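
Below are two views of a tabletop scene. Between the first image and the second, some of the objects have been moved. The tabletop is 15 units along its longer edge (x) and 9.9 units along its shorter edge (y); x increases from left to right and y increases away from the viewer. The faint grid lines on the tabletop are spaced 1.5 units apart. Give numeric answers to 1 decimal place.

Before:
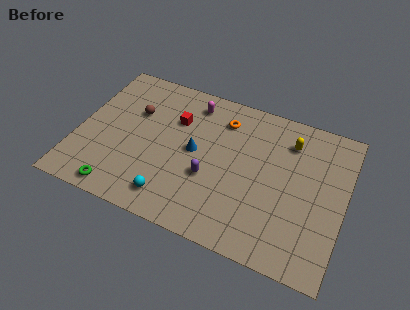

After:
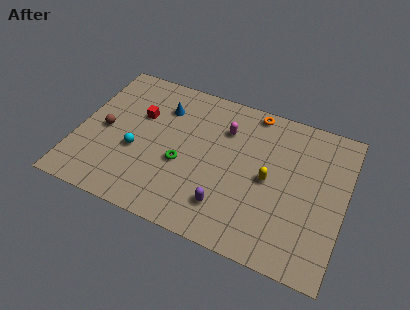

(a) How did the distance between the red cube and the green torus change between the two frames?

-2.7

The distance was about 6.3 in the first image and 3.6 in the second, so they moved 2.7 units closer together.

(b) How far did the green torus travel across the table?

4.4

The green torus moved from about (2.8, 1.0) to (6.0, 4.0), a distance of √(3.2² + 3.0²) ≈ 4.4.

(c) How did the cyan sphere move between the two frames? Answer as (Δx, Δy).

(-2.3, 2.3)

The cyan sphere was at about (5.7, 1.6) and moved to about (3.4, 3.9).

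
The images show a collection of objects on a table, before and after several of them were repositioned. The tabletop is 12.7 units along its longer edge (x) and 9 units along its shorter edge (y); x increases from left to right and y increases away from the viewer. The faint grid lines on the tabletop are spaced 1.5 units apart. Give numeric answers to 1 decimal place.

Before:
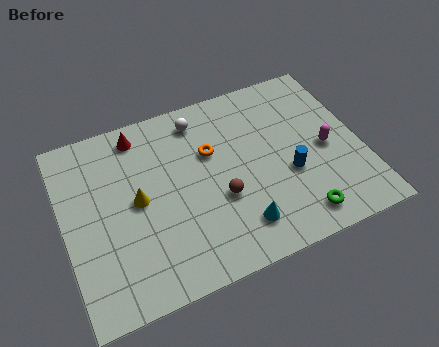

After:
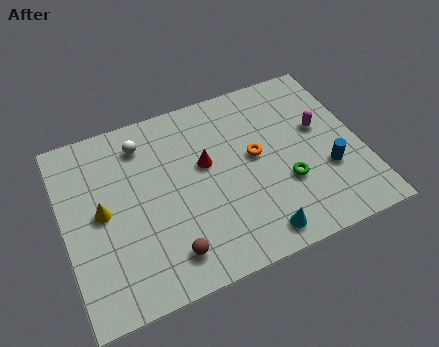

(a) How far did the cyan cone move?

1.0

The cyan cone was near (7.1, 1.8) before and (7.8, 1.1) after, so it travelled √(0.7² + 0.7²) ≈ 1.0 units.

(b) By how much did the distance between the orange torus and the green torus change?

-3.4

They were about 5.5 units apart before and 2.1 after — 3.4 units closer together.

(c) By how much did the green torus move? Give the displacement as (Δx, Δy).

(-0.3, 1.8)

The green torus was at about (9.6, 1.3) and moved to about (9.3, 3.1).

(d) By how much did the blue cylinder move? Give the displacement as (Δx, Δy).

(1.6, -0.4)

The blue cylinder started near (9.5, 3.5) and ended near (11.1, 3.1).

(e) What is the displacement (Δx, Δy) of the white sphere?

(-2.5, -0.3)

The white sphere started near (6.1, 7.6) and ended near (3.6, 7.3).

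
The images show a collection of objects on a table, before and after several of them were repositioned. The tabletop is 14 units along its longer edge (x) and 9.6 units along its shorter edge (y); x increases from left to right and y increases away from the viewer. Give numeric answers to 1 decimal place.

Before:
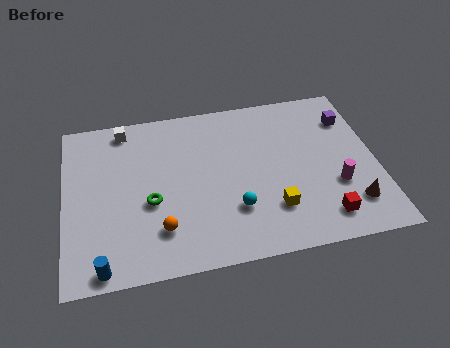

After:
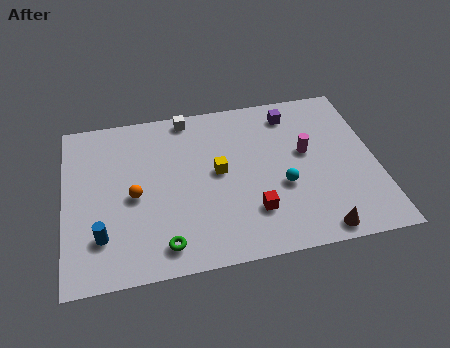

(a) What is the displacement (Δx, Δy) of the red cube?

(-3.1, 0.9)

From the two frames, the red cube sits at roughly (11.4, 1.6) before and (8.3, 2.5) after.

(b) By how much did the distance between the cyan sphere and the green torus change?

+2.0

The distance was about 3.9 in the first image and 5.9 in the second, so they moved 2.0 units further apart.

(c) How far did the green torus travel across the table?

2.5

From (3.8, 3.9) to (4.3, 1.4), the green torus covered √(0.5² + 2.5²) ≈ 2.5 units.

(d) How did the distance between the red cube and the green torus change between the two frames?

-3.8

They were about 7.9 units apart before and 4.1 after — 3.8 units closer together.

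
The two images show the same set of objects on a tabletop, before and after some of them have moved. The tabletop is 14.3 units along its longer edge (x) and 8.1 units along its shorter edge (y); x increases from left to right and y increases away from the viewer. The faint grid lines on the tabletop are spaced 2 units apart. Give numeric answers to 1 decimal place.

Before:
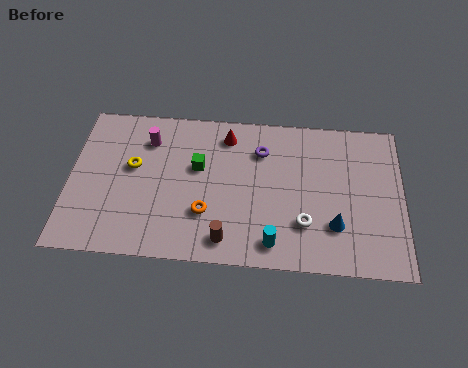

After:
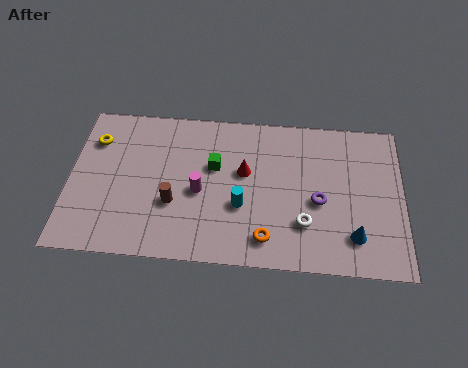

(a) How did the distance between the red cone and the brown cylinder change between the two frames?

-1.9

They were about 5.5 units apart before and 3.6 after — 1.9 units closer together.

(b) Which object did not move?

the white torus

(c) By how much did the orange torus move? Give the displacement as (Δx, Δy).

(2.6, -1.1)

From the two frames, the orange torus sits at roughly (5.9, 2.5) before and (8.5, 1.4) after.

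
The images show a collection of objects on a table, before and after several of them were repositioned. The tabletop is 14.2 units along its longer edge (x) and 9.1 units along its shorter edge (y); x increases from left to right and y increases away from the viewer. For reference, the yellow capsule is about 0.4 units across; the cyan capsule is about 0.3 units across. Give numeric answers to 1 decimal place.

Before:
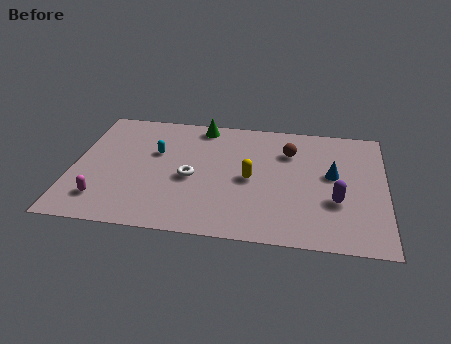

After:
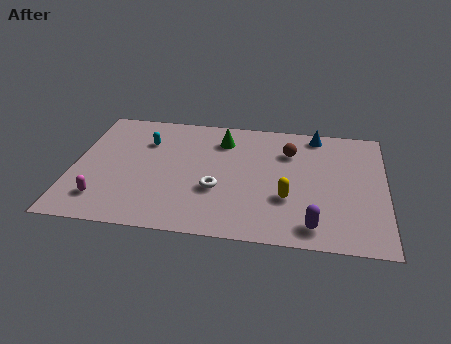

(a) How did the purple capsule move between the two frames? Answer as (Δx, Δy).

(-1.0, -1.9)

From the two frames, the purple capsule sits at roughly (12.0, 3.2) before and (11.0, 1.3) after.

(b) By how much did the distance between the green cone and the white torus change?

-0.3

They were about 4.1 units apart before and 3.8 after — 0.3 units closer together.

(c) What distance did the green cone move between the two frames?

1.4

From (5.7, 8.1) to (6.7, 7.1), the green cone covered √(1.0² + 1.0²) ≈ 1.4 units.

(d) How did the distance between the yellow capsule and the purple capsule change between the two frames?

-1.9

Before: roughly 4.1 units apart; after: 2.2. That's 1.9 units closer together.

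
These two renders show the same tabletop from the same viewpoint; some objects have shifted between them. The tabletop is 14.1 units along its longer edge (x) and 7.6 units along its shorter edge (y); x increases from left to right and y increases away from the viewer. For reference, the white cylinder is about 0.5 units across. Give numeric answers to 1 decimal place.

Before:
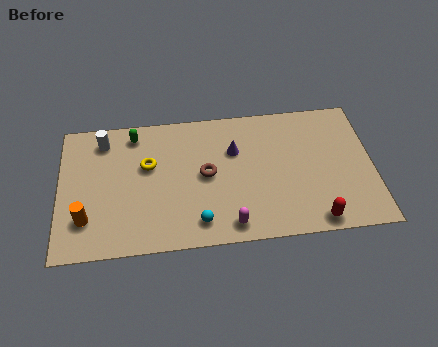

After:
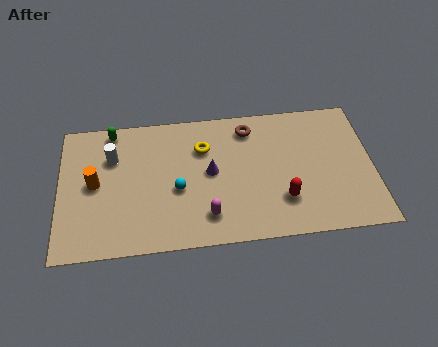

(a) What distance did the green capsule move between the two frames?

1.0

The green capsule was near (3.4, 6.5) before and (2.4, 6.8) after, so it travelled √(1.0² + 0.3²) ≈ 1.0 units.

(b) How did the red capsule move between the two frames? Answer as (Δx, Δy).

(-1.4, 1.3)

The red capsule was at about (11.4, 0.8) and moved to about (10.0, 2.1).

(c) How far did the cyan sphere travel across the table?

2.1

From (6.2, 1.3) to (5.3, 3.2), the cyan sphere covered √(0.9² + 1.9²) ≈ 2.1 units.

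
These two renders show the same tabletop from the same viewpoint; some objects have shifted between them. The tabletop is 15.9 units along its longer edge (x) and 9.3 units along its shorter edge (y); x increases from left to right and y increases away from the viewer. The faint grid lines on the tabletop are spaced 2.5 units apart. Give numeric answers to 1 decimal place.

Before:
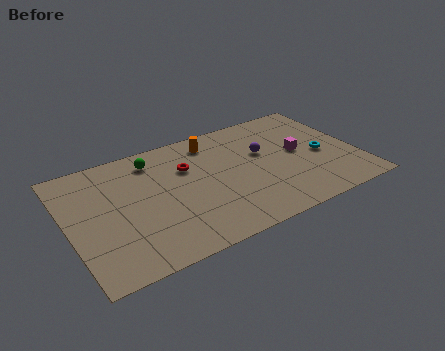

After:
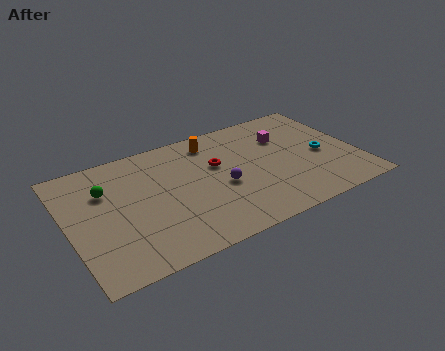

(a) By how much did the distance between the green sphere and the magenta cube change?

+1.7

Before: roughly 8.3 units apart; after: 10.0. That's 1.7 units further apart.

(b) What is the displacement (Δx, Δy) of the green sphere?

(-2.8, -1.3)

From the two frames, the green sphere sits at roughly (5.0, 7.7) before and (2.2, 6.4) after.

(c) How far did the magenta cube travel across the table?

1.7

From (12.8, 4.9) to (12.2, 6.5), the magenta cube covered √(0.6² + 1.6²) ≈ 1.7 units.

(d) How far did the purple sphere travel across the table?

3.1

The purple sphere was near (10.9, 5.7) before and (8.3, 4.0) after, so it travelled √(2.6² + 1.7²) ≈ 3.1 units.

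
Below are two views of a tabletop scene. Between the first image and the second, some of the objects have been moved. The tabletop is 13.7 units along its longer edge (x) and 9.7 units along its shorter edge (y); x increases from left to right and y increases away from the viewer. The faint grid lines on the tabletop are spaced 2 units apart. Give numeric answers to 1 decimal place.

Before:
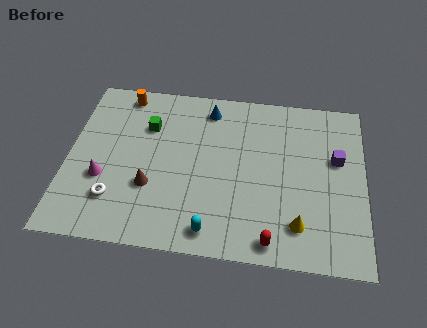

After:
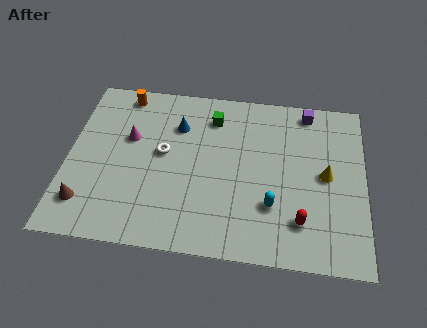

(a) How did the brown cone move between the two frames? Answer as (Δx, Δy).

(-2.9, -1.3)

The brown cone was at about (3.9, 3.3) and moved to about (1.0, 2.0).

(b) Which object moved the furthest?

the white torus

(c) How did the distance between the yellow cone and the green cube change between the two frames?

-2.6

The distance was about 8.6 in the first image and 6.0 in the second, so they moved 2.6 units closer together.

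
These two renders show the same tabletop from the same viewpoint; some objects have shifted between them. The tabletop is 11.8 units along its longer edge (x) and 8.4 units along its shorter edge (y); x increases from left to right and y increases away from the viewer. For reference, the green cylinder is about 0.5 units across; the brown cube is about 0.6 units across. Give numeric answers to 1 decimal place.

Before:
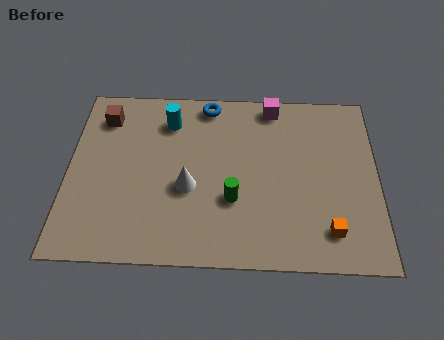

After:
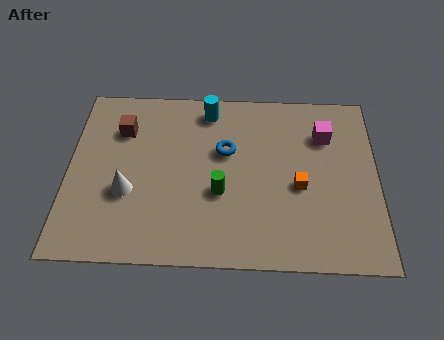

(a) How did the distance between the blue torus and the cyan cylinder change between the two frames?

+0.4

The distance was about 1.7 in the first image and 2.1 in the second, so they moved 0.4 units further apart.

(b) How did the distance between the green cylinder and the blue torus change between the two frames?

-2.7

The distance was about 4.7 in the first image and 2.0 in the second, so they moved 2.7 units closer together.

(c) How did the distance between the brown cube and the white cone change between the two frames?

-1.7

They were about 4.7 units apart before and 3.0 after — 1.7 units closer together.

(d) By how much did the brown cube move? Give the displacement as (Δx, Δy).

(0.7, -0.6)

From the two frames, the brown cube sits at roughly (1.3, 6.7) before and (2.0, 6.1) after.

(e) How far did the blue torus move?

2.4

From (5.3, 7.5) to (6.0, 5.2), the blue torus covered √(0.7² + 2.3²) ≈ 2.4 units.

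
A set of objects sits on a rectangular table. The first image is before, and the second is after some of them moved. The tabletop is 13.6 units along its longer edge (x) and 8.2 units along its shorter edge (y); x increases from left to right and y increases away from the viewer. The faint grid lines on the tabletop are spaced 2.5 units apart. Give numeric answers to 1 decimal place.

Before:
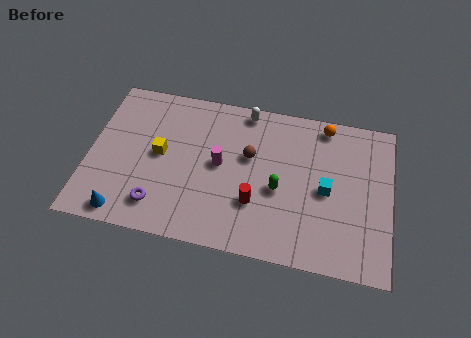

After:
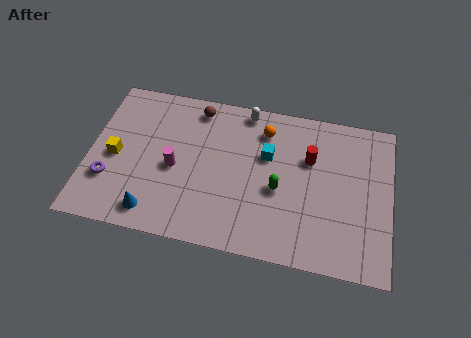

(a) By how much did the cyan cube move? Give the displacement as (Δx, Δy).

(-2.7, 1.3)

From the two frames, the cyan cube sits at roughly (10.7, 3.9) before and (8.0, 5.2) after.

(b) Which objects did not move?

the white capsule and the green capsule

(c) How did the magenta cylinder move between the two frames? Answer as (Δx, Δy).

(-2.0, -0.6)

The magenta cylinder was at about (5.9, 4.3) and moved to about (3.9, 3.7).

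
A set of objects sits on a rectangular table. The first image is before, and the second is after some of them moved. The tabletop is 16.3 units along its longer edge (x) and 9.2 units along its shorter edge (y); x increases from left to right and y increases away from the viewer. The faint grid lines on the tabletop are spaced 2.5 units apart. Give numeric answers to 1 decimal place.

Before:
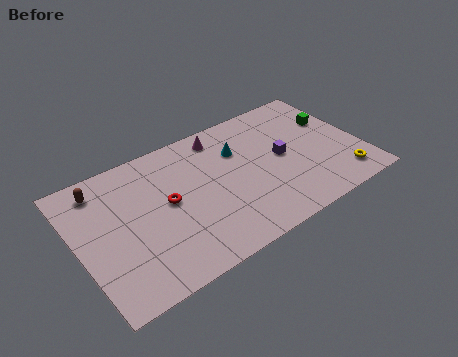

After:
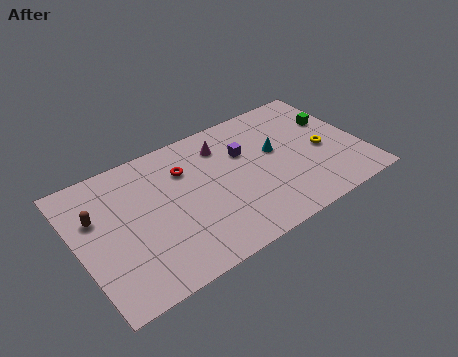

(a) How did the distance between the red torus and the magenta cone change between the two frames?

-2.3

Before: roughly 4.7 units apart; after: 2.4. That's 2.3 units closer together.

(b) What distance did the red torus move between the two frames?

2.1

The red torus was near (5.1, 4.9) before and (6.4, 6.6) after, so it travelled √(1.3² + 1.7²) ≈ 2.1 units.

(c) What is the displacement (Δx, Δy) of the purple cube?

(-2.0, 1.4)

The purple cube was at about (11.8, 4.7) and moved to about (9.8, 6.1).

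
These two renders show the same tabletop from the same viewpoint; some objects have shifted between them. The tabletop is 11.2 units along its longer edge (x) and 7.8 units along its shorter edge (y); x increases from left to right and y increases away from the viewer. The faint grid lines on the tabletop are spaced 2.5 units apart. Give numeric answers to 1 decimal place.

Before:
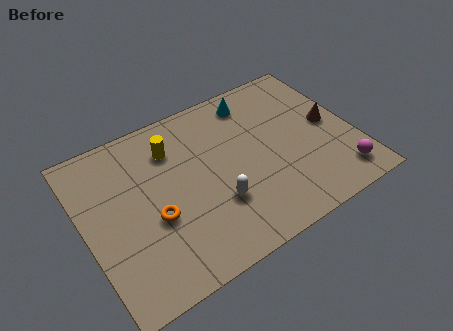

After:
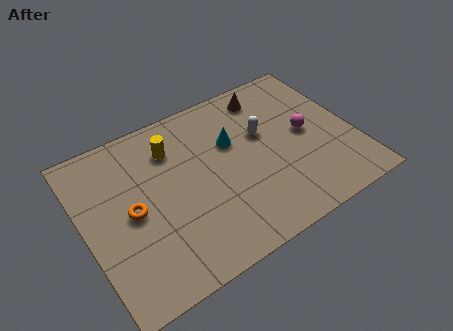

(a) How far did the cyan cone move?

2.0

The cyan cone was near (7.5, 6.6) before and (6.3, 5.0) after, so it travelled √(1.2² + 1.6²) ≈ 2.0 units.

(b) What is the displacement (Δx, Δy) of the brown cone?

(-2.2, 2.6)

The brown cone was at about (10.3, 4.0) and moved to about (8.1, 6.6).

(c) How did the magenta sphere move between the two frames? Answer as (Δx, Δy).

(-0.9, 2.7)

From the two frames, the magenta sphere sits at roughly (10.2, 1.3) before and (9.3, 4.0) after.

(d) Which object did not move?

the yellow cylinder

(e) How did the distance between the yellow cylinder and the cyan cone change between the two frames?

-1.1

The distance was about 3.7 in the first image and 2.6 in the second, so they moved 1.1 units closer together.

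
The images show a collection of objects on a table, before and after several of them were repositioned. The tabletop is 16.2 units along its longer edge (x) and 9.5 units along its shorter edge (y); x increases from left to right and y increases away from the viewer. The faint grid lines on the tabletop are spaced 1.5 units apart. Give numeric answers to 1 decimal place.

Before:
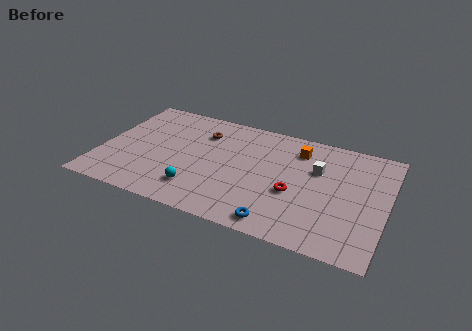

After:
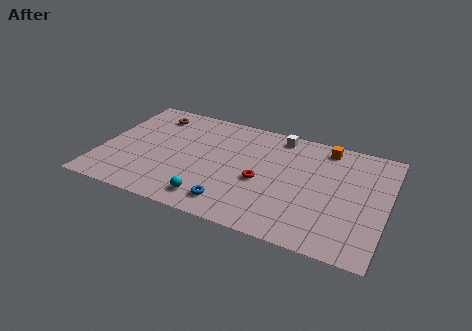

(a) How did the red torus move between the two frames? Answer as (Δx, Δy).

(-1.9, 0.3)

The red torus started near (11.1, 3.8) and ended near (9.2, 4.1).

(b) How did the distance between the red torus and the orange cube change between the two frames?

+1.6

Before: roughly 3.7 units apart; after: 5.3. That's 1.6 units further apart.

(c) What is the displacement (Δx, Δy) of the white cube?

(-2.4, 2.2)

The white cube was at about (12.2, 6.2) and moved to about (9.8, 8.4).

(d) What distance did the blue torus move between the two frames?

2.7

From (10.5, 1.1) to (7.8, 1.6), the blue torus covered √(2.7² + 0.5²) ≈ 2.7 units.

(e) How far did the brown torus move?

3.1

The brown torus moved from about (5.5, 7.1) to (2.5, 7.8), a distance of √(3.0² + 0.7²) ≈ 3.1.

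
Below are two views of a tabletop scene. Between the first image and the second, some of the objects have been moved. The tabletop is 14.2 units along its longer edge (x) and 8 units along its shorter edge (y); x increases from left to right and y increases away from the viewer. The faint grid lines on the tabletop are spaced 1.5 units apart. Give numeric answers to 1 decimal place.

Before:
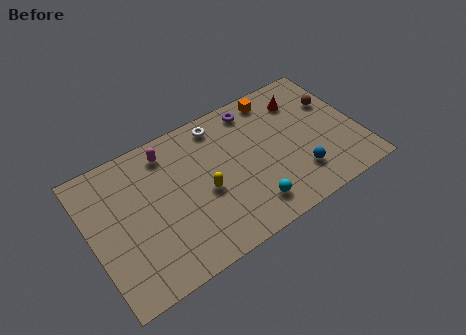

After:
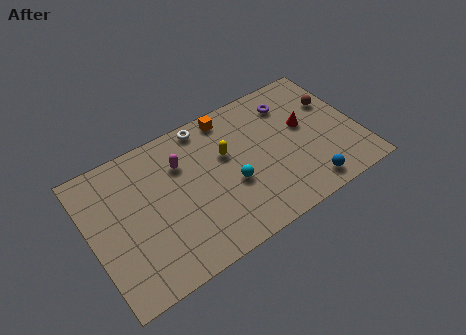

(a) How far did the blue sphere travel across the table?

0.9

The blue sphere was near (10.7, 2.0) before and (11.0, 1.1) after, so it travelled √(0.3² + 0.9²) ≈ 0.9 units.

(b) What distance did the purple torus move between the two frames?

2.0

The purple torus moved from about (9.1, 6.9) to (11.0, 6.3), a distance of √(1.9² + 0.6²) ≈ 2.0.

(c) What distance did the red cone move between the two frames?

1.6

The red cone was near (11.6, 6.2) before and (11.5, 4.6) after, so it travelled √(0.1² + 1.6²) ≈ 1.6 units.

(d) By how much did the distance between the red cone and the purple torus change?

-0.8

They were about 2.6 units apart before and 1.8 after — 0.8 units closer together.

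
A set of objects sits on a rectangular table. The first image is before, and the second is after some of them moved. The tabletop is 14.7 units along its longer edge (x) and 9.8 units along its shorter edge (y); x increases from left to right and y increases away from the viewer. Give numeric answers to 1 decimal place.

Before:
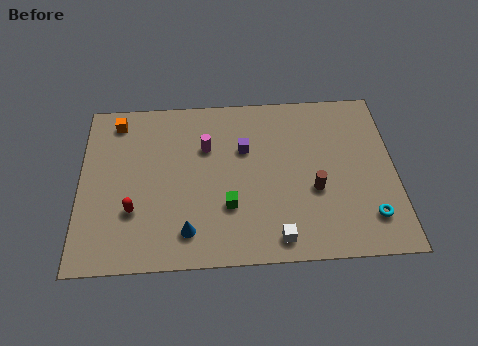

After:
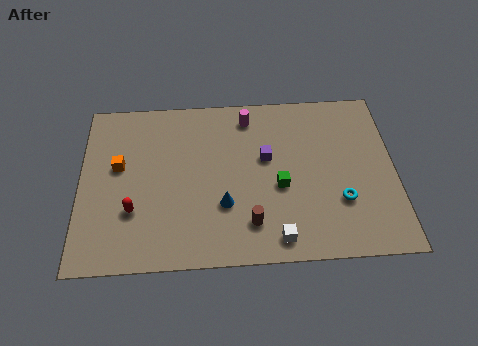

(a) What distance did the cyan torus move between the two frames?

1.6

The cyan torus was near (13.4, 2.1) before and (12.1, 3.1) after, so it travelled √(1.3² + 1.0²) ≈ 1.6 units.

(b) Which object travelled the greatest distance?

the brown cylinder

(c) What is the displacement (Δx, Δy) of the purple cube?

(1.0, -0.6)

The purple cube was at about (7.7, 6.4) and moved to about (8.7, 5.8).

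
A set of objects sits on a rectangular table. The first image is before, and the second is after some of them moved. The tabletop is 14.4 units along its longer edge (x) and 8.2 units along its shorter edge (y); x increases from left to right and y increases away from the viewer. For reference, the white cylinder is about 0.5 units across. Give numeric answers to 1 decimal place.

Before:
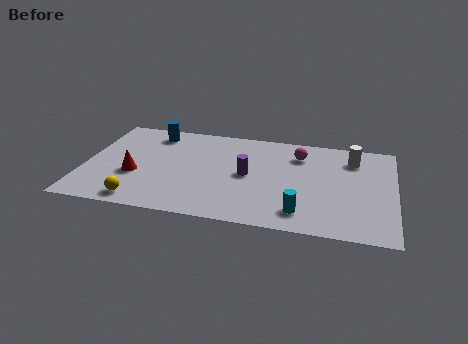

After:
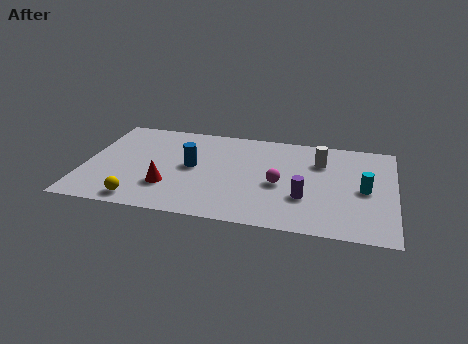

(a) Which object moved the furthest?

the cyan cylinder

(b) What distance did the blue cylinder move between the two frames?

3.3

The blue cylinder moved from about (3.0, 6.9) to (5.0, 4.3), a distance of √(2.0² + 2.6²) ≈ 3.3.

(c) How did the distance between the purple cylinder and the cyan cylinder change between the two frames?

-0.7

They were about 3.7 units apart before and 3.0 after — 0.7 units closer together.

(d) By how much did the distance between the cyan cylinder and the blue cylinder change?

-1.0

The distance was about 9.0 in the first image and 8.0 in the second, so they moved 1.0 units closer together.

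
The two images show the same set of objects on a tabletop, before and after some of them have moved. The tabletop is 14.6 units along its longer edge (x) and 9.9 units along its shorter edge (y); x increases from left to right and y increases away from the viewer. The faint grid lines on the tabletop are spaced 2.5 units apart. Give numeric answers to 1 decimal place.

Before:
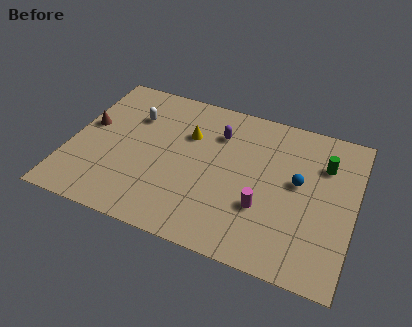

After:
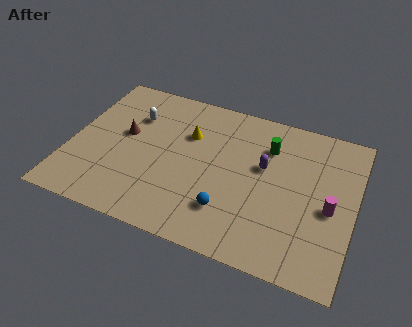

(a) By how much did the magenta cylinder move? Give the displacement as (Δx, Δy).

(3.3, 1.1)

The magenta cylinder started near (10.1, 3.3) and ended near (13.4, 4.4).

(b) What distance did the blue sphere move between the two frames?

4.5

From (11.7, 5.5) to (8.4, 2.5), the blue sphere covered √(3.3² + 3.0²) ≈ 4.5 units.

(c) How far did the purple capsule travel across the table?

2.9

From (7.4, 7.3) to (9.9, 5.9), the purple capsule covered √(2.5² + 1.4²) ≈ 2.9 units.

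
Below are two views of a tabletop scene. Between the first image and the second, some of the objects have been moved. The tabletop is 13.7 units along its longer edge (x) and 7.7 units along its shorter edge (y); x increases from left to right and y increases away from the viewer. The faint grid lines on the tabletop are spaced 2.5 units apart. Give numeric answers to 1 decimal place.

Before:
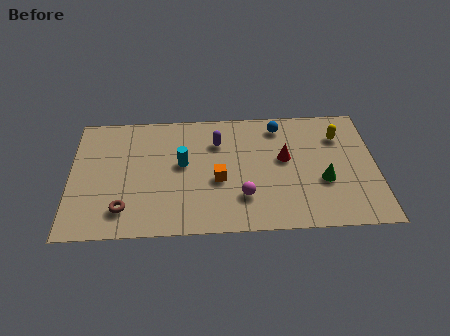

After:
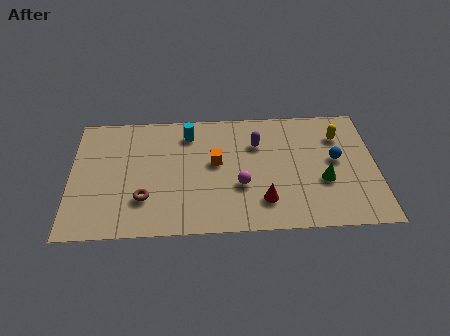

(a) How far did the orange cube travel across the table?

1.1

From (6.6, 3.2) to (6.5, 4.3), the orange cube covered √(0.1² + 1.1²) ≈ 1.1 units.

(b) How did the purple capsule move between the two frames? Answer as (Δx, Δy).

(1.8, -0.2)

The purple capsule started near (6.6, 5.6) and ended near (8.4, 5.4).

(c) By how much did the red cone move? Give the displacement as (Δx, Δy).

(-1.0, -2.6)

The red cone started near (9.6, 4.4) and ended near (8.6, 1.8).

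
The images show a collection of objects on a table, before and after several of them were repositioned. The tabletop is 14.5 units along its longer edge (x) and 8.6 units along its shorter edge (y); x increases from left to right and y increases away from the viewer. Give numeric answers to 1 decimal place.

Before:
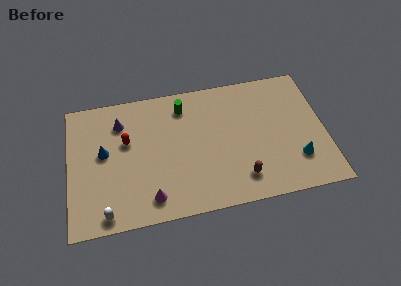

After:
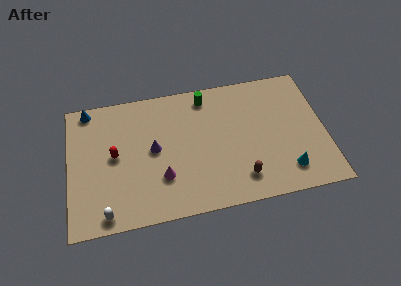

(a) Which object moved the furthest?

the blue cone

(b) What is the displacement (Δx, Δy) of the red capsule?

(-0.7, -0.8)

The red capsule was at about (3.3, 5.3) and moved to about (2.6, 4.5).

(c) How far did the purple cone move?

2.8

The purple cone moved from about (3.0, 6.6) to (4.8, 4.5), a distance of √(1.8² + 2.1²) ≈ 2.8.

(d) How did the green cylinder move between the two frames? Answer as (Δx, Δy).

(1.3, 0.4)

The green cylinder started near (6.6, 7.0) and ended near (7.9, 7.4).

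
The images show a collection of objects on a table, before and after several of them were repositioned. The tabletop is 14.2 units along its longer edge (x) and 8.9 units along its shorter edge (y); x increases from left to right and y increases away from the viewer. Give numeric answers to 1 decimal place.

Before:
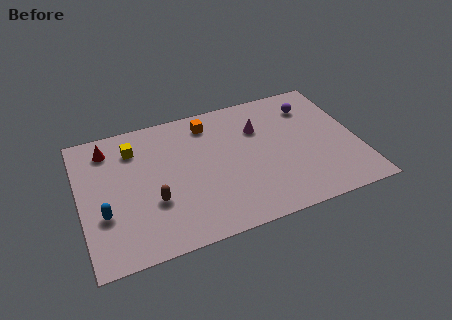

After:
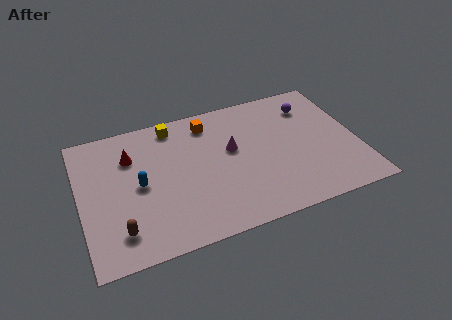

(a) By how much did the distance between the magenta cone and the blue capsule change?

-3.9

Before: roughly 8.8 units apart; after: 4.9. That's 3.9 units closer together.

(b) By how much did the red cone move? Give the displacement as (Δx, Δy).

(1.1, -0.9)

The red cone was at about (1.6, 7.3) and moved to about (2.7, 6.4).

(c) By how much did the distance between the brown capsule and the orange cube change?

+2.1

Before: roughly 5.4 units apart; after: 7.5. That's 2.1 units further apart.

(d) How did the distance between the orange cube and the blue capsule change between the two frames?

-2.3

The distance was about 7.1 in the first image and 4.8 in the second, so they moved 2.3 units closer together.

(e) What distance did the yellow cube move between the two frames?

2.3

The yellow cube was near (2.9, 6.9) before and (5.0, 7.8) after, so it travelled √(2.1² + 0.9²) ≈ 2.3 units.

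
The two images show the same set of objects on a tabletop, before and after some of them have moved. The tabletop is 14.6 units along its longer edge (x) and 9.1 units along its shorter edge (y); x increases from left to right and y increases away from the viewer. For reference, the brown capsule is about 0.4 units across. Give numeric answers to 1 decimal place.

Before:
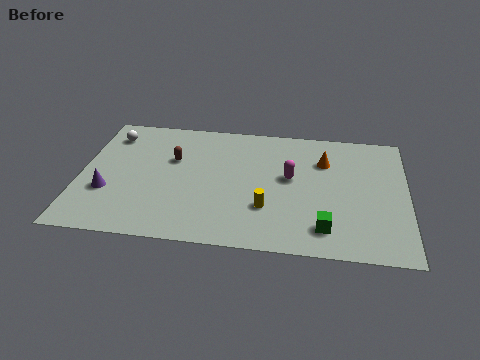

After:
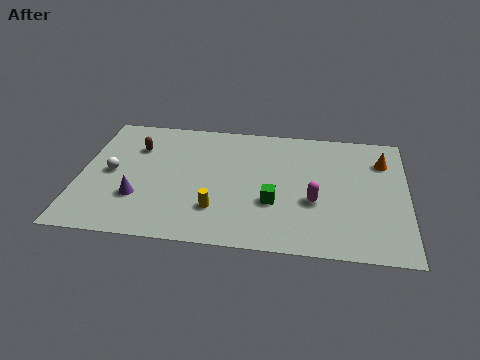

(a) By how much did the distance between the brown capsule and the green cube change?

-0.9

The distance was about 8.0 in the first image and 7.1 in the second, so they moved 0.9 units closer together.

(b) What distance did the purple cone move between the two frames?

1.4

The purple cone moved from about (1.3, 3.1) to (2.7, 2.8), a distance of √(1.4² + 0.3²) ≈ 1.4.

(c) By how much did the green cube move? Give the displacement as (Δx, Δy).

(-2.3, 1.5)

From the two frames, the green cube sits at roughly (11.0, 1.7) before and (8.7, 3.2) after.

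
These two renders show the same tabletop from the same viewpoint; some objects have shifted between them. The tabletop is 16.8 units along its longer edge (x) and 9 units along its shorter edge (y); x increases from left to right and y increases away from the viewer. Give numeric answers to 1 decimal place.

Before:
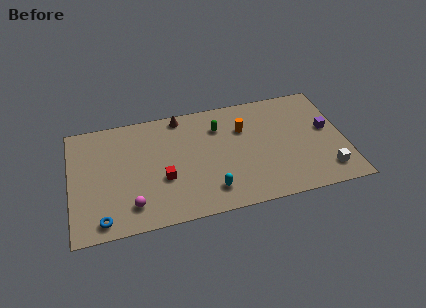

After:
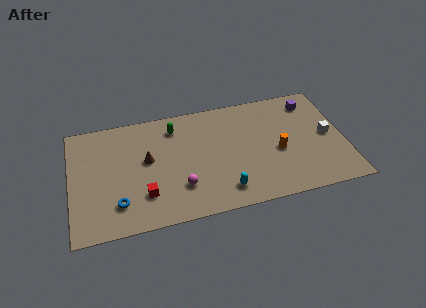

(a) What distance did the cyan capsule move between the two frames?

0.8

The cyan capsule was near (8.4, 1.8) before and (9.2, 1.6) after, so it travelled √(0.8² + 0.2²) ≈ 0.8 units.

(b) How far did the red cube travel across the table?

1.6

The red cube moved from about (5.6, 3.4) to (4.4, 2.4), a distance of √(1.2² + 1.0²) ≈ 1.6.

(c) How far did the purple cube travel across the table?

2.5

The purple cube moved from about (15.8, 5.0) to (15.0, 7.4), a distance of √(0.8² + 2.4²) ≈ 2.5.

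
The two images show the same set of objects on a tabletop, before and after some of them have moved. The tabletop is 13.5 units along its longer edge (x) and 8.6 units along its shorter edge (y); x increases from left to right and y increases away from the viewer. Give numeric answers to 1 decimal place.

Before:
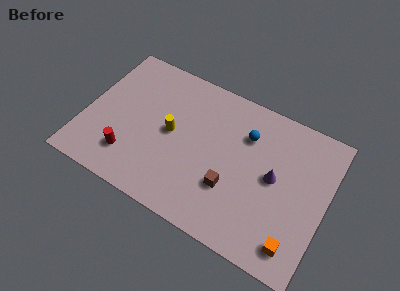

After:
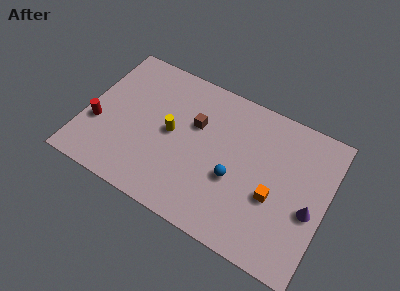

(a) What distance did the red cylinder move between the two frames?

2.3

The red cylinder was near (2.8, 2.0) before and (0.8, 3.1) after, so it travelled √(2.0² + 1.1²) ≈ 2.3 units.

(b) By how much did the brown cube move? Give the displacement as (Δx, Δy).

(-2.4, 2.7)

The brown cube was at about (8.4, 2.8) and moved to about (6.0, 5.5).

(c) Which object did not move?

the yellow cylinder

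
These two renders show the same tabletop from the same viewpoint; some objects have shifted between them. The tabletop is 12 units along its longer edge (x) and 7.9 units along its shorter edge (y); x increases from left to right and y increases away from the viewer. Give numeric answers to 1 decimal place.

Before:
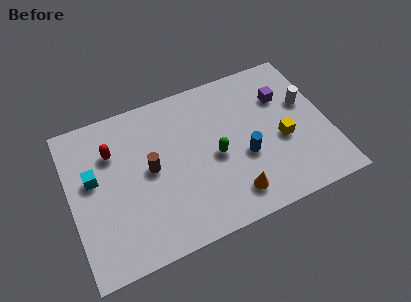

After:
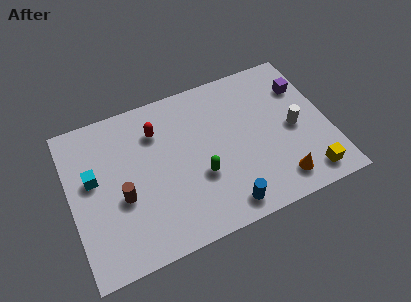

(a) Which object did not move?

the cyan cube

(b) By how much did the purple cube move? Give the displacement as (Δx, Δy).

(1.0, 0.2)

From the two frames, the purple cube sits at roughly (10.1, 5.5) before and (11.1, 5.7) after.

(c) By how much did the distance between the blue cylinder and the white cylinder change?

+1.0

They were about 3.5 units apart before and 4.5 after — 1.0 units further apart.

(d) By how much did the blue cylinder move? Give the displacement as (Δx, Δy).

(-1.2, -2.1)

From the two frames, the blue cylinder sits at roughly (8.0, 3.1) before and (6.8, 1.0) after.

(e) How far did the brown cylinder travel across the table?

1.7

The brown cylinder moved from about (3.7, 4.1) to (2.3, 3.2), a distance of √(1.4² + 0.9²) ≈ 1.7.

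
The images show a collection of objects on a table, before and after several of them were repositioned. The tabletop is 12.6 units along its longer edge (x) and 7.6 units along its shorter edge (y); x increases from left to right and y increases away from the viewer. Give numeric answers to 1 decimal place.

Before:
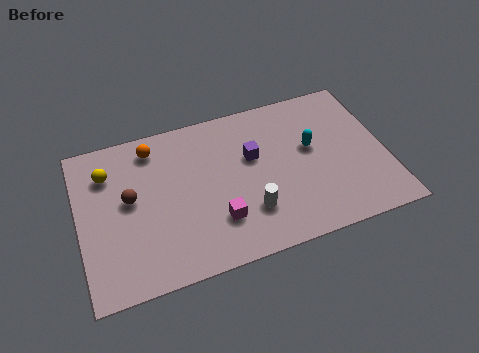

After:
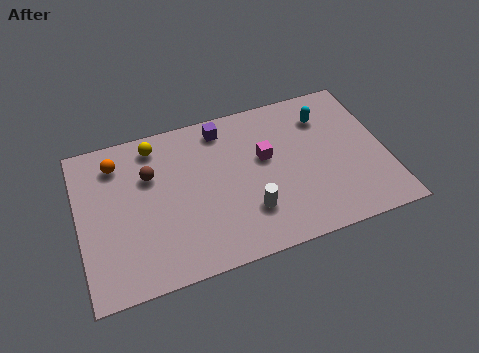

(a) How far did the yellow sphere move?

2.2

The yellow sphere was near (1.3, 5.7) before and (3.3, 6.5) after, so it travelled √(2.0² + 0.8²) ≈ 2.2 units.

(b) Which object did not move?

the white cylinder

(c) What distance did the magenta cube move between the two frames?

3.3

The magenta cube moved from about (5.5, 2.1) to (7.7, 4.5), a distance of √(2.2² + 2.4²) ≈ 3.3.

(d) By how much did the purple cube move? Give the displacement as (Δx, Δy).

(-1.1, 1.8)

The purple cube started near (7.2, 4.7) and ended near (6.1, 6.5).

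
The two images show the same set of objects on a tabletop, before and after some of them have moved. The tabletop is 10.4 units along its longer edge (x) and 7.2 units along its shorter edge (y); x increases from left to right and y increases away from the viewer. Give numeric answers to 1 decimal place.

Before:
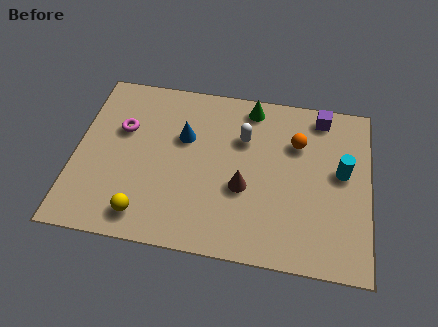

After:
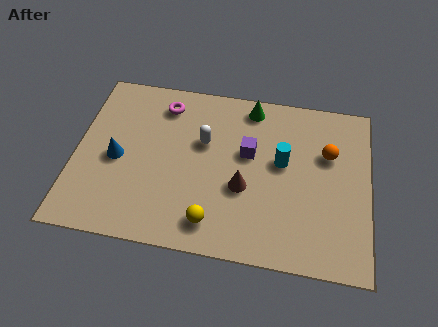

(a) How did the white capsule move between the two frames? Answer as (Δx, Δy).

(-1.4, -0.4)

From the two frames, the white capsule sits at roughly (5.9, 4.9) before and (4.5, 4.5) after.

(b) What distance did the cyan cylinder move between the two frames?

2.1

The cyan cylinder moved from about (9.4, 4.0) to (7.3, 4.1), a distance of √(2.1² + 0.1²) ≈ 2.1.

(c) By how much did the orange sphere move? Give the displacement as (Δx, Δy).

(1.1, -0.3)

From the two frames, the orange sphere sits at roughly (7.8, 5.0) before and (8.9, 4.7) after.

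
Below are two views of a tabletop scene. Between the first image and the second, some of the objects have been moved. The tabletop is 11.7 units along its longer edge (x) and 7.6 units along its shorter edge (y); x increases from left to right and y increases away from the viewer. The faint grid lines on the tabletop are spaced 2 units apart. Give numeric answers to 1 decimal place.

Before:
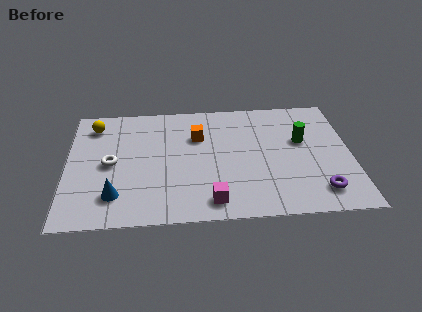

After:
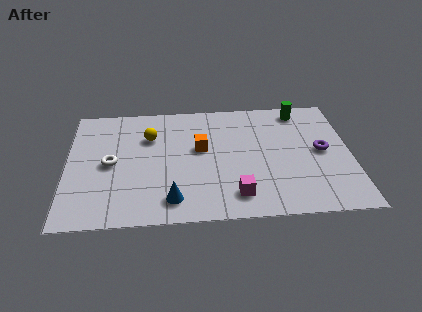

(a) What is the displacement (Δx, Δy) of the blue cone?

(2.3, -0.4)

The blue cone was at about (2.0, 1.7) and moved to about (4.3, 1.3).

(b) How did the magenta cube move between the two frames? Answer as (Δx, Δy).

(1.0, 0.3)

The magenta cube started near (5.9, 1.1) and ended near (6.9, 1.4).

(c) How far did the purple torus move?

2.5

From (10.3, 1.4) to (10.5, 3.9), the purple torus covered √(0.2² + 2.5²) ≈ 2.5 units.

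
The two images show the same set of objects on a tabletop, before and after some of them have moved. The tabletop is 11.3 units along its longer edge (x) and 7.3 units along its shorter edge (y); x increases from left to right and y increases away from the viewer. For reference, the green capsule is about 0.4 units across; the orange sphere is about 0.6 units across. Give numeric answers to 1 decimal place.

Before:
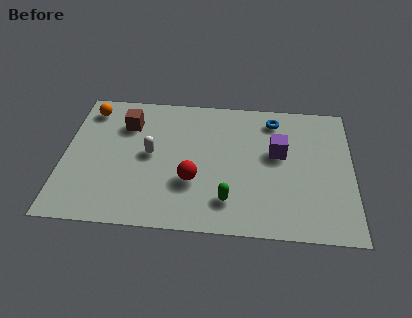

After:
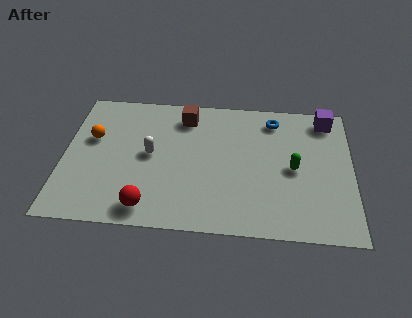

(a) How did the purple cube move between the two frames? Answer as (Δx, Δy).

(1.9, 2.0)

The purple cube started near (8.4, 4.3) and ended near (10.3, 6.3).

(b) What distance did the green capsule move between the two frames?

3.1

From (6.5, 1.6) to (9.0, 3.5), the green capsule covered √(2.5² + 1.9²) ≈ 3.1 units.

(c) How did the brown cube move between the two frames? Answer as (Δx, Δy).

(2.3, 0.6)

From the two frames, the brown cube sits at roughly (2.4, 5.4) before and (4.7, 6.0) after.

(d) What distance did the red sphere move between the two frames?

2.3

From (5.1, 2.5) to (3.4, 1.0), the red sphere covered √(1.7² + 1.5²) ≈ 2.3 units.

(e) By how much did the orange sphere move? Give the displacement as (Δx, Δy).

(0.2, -1.6)

From the two frames, the orange sphere sits at roughly (0.9, 6.1) before and (1.1, 4.5) after.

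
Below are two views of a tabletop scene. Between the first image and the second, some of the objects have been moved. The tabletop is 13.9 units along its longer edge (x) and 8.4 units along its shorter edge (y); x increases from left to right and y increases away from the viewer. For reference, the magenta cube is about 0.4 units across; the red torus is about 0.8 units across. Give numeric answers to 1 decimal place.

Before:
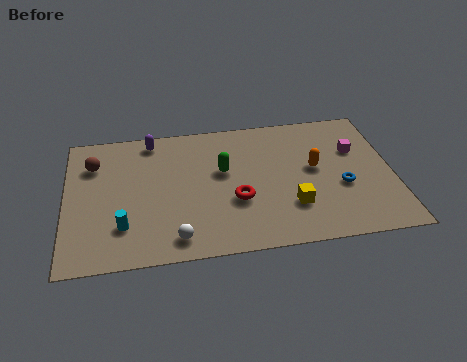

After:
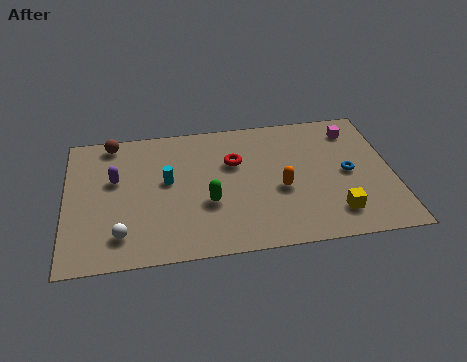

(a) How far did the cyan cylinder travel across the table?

3.1

The cyan cylinder moved from about (2.4, 2.2) to (4.3, 4.7), a distance of √(1.9² + 2.5²) ≈ 3.1.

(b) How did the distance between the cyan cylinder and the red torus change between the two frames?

-1.9

Before: roughly 4.9 units apart; after: 3.0. That's 1.9 units closer together.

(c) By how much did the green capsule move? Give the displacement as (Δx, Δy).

(-0.7, -1.9)

The green capsule was at about (6.7, 5.0) and moved to about (6.0, 3.1).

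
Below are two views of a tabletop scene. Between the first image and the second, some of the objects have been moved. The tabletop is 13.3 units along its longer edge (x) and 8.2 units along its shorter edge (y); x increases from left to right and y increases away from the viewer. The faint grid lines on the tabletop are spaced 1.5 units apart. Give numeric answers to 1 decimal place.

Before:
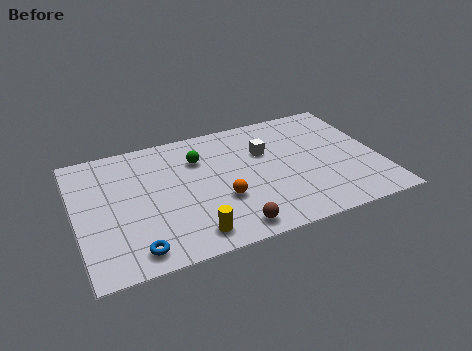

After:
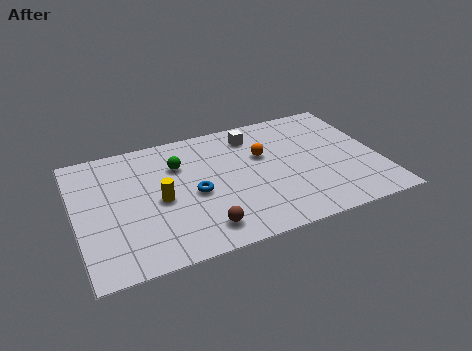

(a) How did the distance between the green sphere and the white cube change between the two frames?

+0.6

Before: roughly 2.9 units apart; after: 3.5. That's 0.6 units further apart.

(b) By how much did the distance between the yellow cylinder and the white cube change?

-0.3

Before: roughly 5.6 units apart; after: 5.3. That's 0.3 units closer together.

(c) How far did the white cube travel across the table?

1.4

The white cube moved from about (8.4, 5.4) to (8.0, 6.7), a distance of √(0.4² + 1.3²) ≈ 1.4.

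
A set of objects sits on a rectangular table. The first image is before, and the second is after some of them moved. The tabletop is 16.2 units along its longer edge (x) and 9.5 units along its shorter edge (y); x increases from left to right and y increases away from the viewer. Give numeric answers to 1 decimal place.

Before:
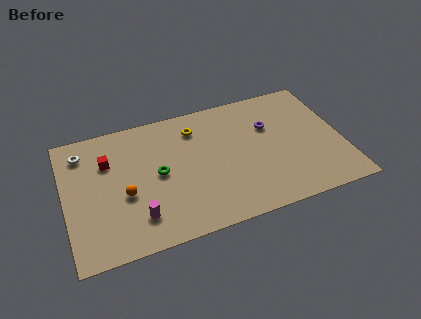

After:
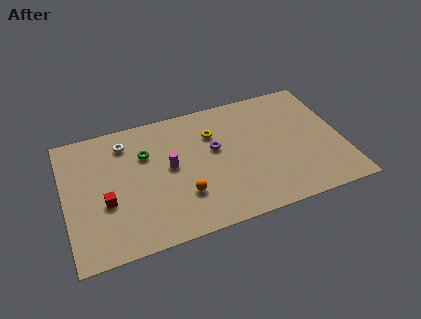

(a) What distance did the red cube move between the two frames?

2.9

From (2.6, 6.6) to (2.3, 3.7), the red cube covered √(0.3² + 2.9²) ≈ 2.9 units.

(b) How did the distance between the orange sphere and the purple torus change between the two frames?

-5.5

The distance was about 9.0 in the first image and 3.5 in the second, so they moved 5.5 units closer together.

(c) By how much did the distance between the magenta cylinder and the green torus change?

-1.1

The distance was about 3.0 in the first image and 1.9 in the second, so they moved 1.1 units closer together.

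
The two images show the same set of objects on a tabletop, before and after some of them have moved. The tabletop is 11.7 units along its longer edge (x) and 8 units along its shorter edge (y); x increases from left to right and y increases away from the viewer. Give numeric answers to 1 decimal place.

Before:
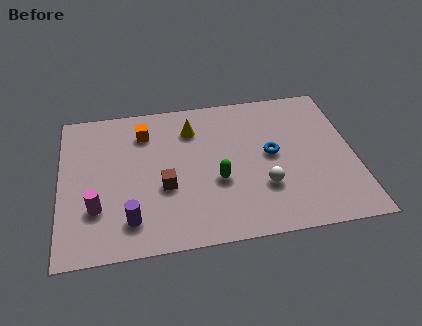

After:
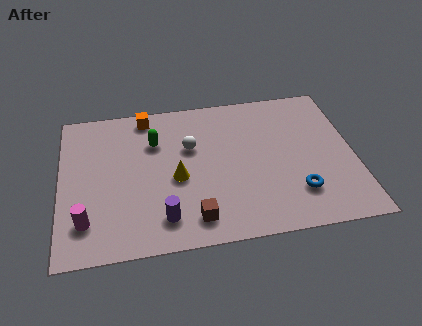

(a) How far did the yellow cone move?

2.7

From (5.3, 6.1) to (4.6, 3.5), the yellow cone covered √(0.7² + 2.6²) ≈ 2.7 units.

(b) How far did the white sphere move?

3.8

The white sphere was near (8.0, 2.5) before and (5.2, 5.1) after, so it travelled √(2.8² + 2.6²) ≈ 3.8 units.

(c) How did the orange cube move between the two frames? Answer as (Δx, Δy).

(0.1, 0.9)

The orange cube started near (3.4, 6.2) and ended near (3.5, 7.1).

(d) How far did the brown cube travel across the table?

2.1

The brown cube was near (4.1, 3.1) before and (5.2, 1.3) after, so it travelled √(1.1² + 1.8²) ≈ 2.1 units.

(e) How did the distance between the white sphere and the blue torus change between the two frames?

+3.4

The distance was about 1.7 in the first image and 5.1 in the second, so they moved 3.4 units further apart.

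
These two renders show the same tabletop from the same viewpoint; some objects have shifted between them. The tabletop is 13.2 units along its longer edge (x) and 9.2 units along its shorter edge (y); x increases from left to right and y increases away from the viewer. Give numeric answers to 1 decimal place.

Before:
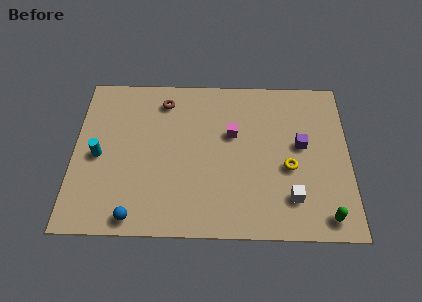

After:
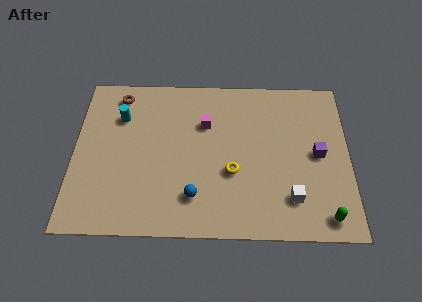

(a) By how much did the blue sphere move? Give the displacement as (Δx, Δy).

(2.8, 1.2)

The blue sphere started near (3.0, 0.9) and ended near (5.8, 2.1).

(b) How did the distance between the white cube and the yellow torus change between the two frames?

+1.4

The distance was about 1.7 in the first image and 3.1 in the second, so they moved 1.4 units further apart.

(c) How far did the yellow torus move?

2.7

From (10.3, 3.8) to (7.6, 3.5), the yellow torus covered √(2.7² + 0.3²) ≈ 2.7 units.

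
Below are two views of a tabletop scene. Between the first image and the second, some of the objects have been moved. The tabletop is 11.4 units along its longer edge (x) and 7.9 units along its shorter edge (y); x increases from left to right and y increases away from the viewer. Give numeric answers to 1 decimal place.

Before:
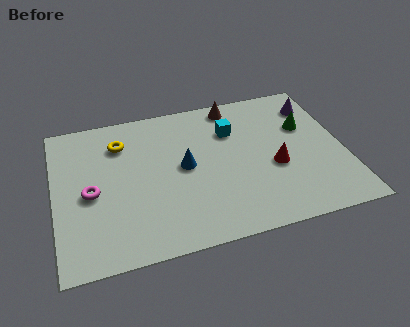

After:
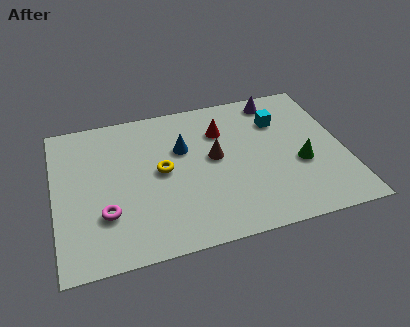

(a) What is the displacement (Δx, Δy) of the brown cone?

(-1.0, -2.7)

The brown cone was at about (7.3, 7.0) and moved to about (6.3, 4.3).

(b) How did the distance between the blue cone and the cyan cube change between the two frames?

+1.4

They were about 2.5 units apart before and 3.9 after — 1.4 units further apart.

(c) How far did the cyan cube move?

1.9

The cyan cube moved from about (7.1, 5.6) to (9.0, 5.7), a distance of √(1.9² + 0.1²) ≈ 1.9.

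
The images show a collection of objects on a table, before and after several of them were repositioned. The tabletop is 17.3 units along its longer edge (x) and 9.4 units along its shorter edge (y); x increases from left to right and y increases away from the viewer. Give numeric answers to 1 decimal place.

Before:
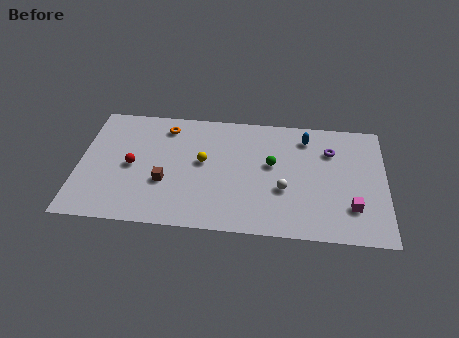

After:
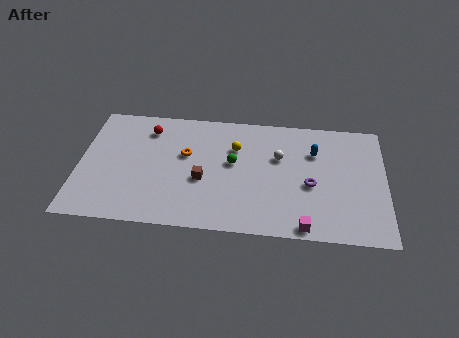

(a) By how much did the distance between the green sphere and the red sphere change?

-2.6

The distance was about 8.0 in the first image and 5.4 in the second, so they moved 2.6 units closer together.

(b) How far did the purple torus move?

3.0

The purple torus was near (14.2, 6.8) before and (13.1, 4.0) after, so it travelled √(1.1² + 2.8²) ≈ 3.0 units.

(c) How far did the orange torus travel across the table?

2.4

The orange torus was near (4.8, 7.8) before and (6.0, 5.7) after, so it travelled √(1.2² + 2.1²) ≈ 2.4 units.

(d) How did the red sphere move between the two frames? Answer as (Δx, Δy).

(0.8, 3.0)

From the two frames, the red sphere sits at roughly (3.0, 4.5) before and (3.8, 7.5) after.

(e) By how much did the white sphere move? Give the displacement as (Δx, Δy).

(-0.3, 2.5)

The white sphere was at about (11.6, 3.5) and moved to about (11.3, 6.0).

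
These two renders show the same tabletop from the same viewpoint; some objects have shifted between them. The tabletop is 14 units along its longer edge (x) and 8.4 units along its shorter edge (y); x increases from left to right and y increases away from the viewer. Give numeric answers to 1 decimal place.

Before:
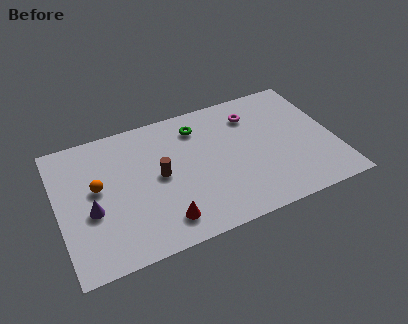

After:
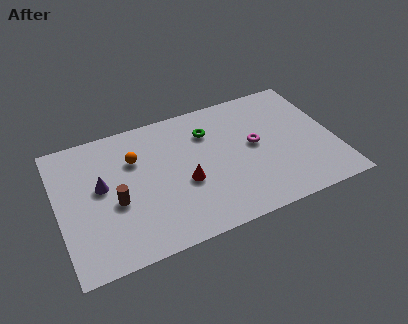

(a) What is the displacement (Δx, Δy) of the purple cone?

(0.6, 1.3)

The purple cone started near (1.6, 3.4) and ended near (2.2, 4.7).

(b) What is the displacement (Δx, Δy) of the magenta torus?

(-0.1, -2.0)

The magenta torus was at about (10.1, 6.5) and moved to about (10.0, 4.5).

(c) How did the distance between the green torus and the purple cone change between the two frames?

-0.8

They were about 6.6 units apart before and 5.8 after — 0.8 units closer together.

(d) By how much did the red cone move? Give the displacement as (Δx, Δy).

(1.3, 1.9)

The red cone was at about (5.0, 1.5) and moved to about (6.3, 3.4).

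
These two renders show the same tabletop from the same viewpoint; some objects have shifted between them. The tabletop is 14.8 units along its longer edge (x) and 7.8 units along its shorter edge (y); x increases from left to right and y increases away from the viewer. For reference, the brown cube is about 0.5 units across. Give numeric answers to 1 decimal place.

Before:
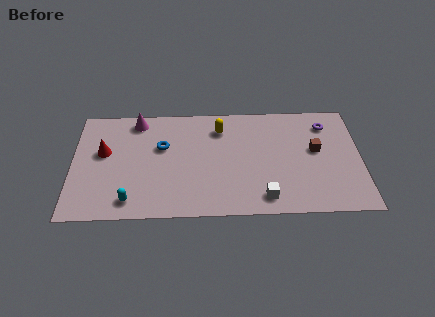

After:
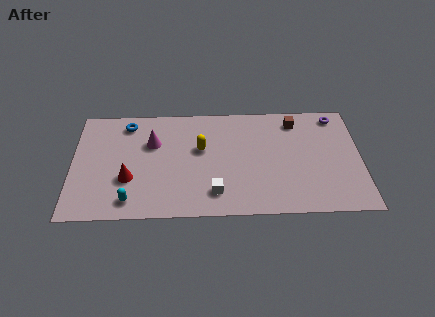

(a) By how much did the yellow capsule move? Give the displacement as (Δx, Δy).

(-1.0, -1.4)

From the two frames, the yellow capsule sits at roughly (7.6, 6.1) before and (6.6, 4.7) after.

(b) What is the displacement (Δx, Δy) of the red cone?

(1.3, -1.9)

The red cone was at about (1.6, 4.6) and moved to about (2.9, 2.7).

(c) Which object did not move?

the cyan capsule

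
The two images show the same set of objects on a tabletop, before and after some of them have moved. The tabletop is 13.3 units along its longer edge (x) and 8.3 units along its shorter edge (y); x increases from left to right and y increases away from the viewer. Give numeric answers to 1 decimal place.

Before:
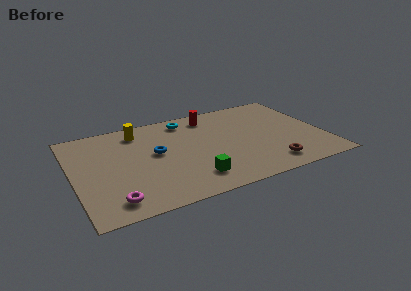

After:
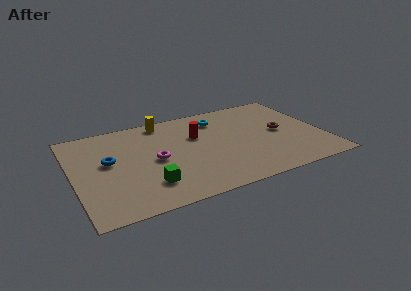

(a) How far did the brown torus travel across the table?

3.0

The brown torus moved from about (10.1, 1.4) to (11.1, 4.2), a distance of √(1.0² + 2.8²) ≈ 3.0.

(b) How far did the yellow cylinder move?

1.5

From (3.7, 6.9) to (5.1, 7.4), the yellow cylinder covered √(1.4² + 0.5²) ≈ 1.5 units.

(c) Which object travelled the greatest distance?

the magenta torus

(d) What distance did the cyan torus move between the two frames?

1.8

From (6.3, 7.1) to (8.0, 6.6), the cyan torus covered √(1.7² + 0.5²) ≈ 1.8 units.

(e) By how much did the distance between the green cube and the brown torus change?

+3.6

They were about 4.1 units apart before and 7.7 after — 3.6 units further apart.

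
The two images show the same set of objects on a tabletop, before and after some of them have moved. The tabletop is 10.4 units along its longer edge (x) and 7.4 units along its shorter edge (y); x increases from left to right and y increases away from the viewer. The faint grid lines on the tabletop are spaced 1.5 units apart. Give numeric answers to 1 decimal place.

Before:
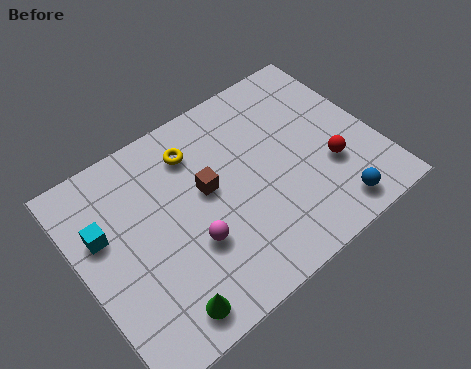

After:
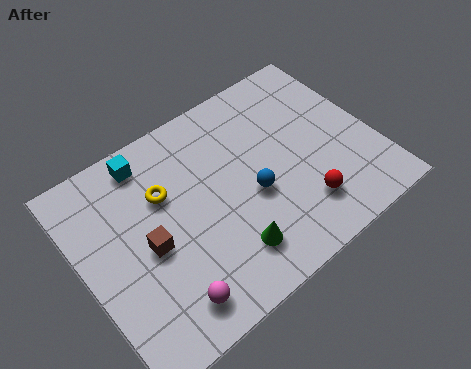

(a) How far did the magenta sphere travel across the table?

1.8

From (3.6, 2.6) to (2.4, 1.2), the magenta sphere covered √(1.2² + 1.4²) ≈ 1.8 units.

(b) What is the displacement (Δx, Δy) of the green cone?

(2.5, 0.6)

The green cone started near (2.2, 1.0) and ended near (4.7, 1.6).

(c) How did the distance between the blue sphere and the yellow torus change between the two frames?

-2.9

Before: roughly 6.2 units apart; after: 3.3. That's 2.9 units closer together.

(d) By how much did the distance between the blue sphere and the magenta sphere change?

-1.0

The distance was about 5.0 in the first image and 4.0 in the second, so they moved 1.0 units closer together.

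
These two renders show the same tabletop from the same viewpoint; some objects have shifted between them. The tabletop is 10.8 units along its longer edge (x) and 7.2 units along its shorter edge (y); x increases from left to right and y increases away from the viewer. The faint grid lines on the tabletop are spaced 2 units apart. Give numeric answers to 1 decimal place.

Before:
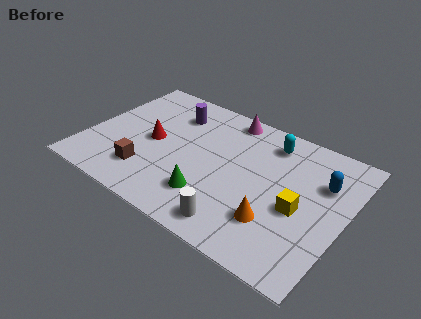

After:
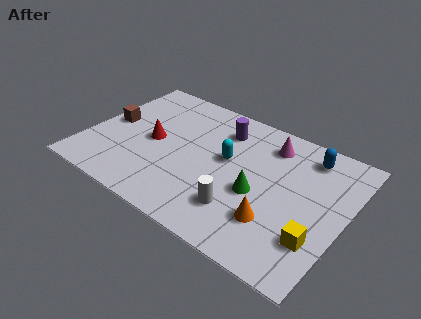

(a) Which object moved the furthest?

the brown cube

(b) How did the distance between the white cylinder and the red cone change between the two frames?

-0.4

They were about 4.8 units apart before and 4.4 after — 0.4 units closer together.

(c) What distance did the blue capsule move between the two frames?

1.4

From (9.7, 4.9) to (8.9, 6.0), the blue capsule covered √(0.8² + 1.1²) ≈ 1.4 units.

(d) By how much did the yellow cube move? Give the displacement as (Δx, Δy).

(0.9, -1.1)

The yellow cube started near (9.0, 3.1) and ended near (9.9, 2.0).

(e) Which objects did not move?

the orange cone and the red cone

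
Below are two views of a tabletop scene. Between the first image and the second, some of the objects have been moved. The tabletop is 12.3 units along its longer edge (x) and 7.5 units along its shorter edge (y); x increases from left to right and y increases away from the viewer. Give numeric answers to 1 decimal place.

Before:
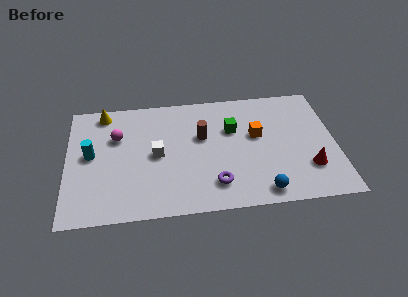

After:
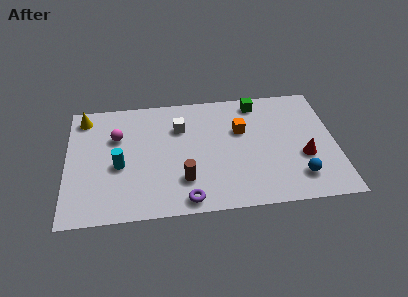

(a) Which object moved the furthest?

the brown cylinder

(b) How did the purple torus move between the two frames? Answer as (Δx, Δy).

(-1.3, -0.8)

The purple torus started near (6.7, 1.6) and ended near (5.4, 0.8).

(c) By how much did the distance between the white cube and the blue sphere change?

+1.0

The distance was about 5.5 in the first image and 6.5 in the second, so they moved 1.0 units further apart.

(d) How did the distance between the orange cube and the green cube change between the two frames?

+0.7

They were about 1.2 units apart before and 1.9 after — 0.7 units further apart.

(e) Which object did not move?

the magenta sphere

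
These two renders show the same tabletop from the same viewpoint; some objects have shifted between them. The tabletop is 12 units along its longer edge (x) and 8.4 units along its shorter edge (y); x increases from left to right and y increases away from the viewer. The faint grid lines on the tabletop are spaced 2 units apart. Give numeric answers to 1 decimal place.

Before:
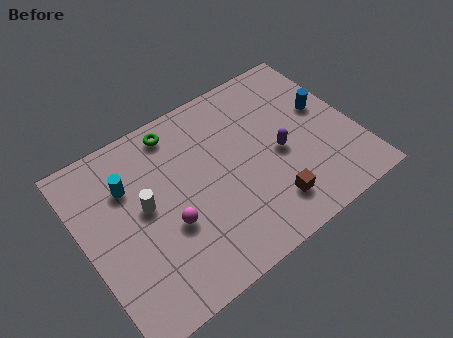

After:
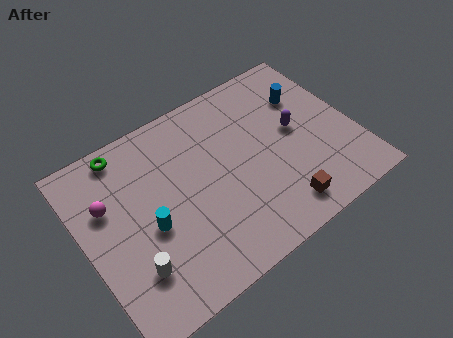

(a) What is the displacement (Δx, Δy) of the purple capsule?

(0.9, 0.7)

The purple capsule started near (8.6, 3.8) and ended near (9.5, 4.5).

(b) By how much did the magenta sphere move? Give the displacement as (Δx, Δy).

(-2.3, 2.3)

The magenta sphere started near (3.5, 3.2) and ended near (1.2, 5.5).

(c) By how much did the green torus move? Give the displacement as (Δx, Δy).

(-2.3, 0.2)

The green torus was at about (4.6, 7.3) and moved to about (2.3, 7.5).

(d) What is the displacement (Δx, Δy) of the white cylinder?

(-1.0, -2.4)

The white cylinder was at about (2.7, 4.6) and moved to about (1.7, 2.2).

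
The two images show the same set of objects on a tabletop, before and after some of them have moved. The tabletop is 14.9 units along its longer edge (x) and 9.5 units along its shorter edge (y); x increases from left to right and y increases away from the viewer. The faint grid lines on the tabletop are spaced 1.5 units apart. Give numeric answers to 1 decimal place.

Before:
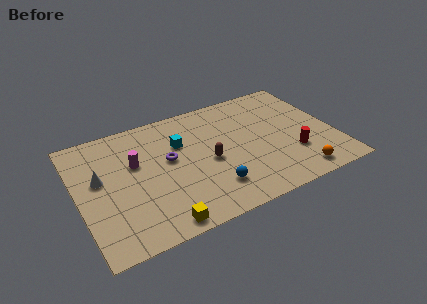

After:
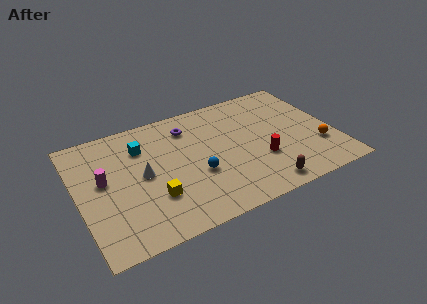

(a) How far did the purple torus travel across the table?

2.5

The purple torus moved from about (5.3, 5.4) to (6.7, 7.5), a distance of √(1.4² + 2.1²) ≈ 2.5.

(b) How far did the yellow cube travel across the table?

2.0

The yellow cube was near (4.2, 0.9) before and (4.1, 2.9) after, so it travelled √(0.1² + 2.0²) ≈ 2.0 units.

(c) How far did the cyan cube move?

2.3

From (6.1, 6.4) to (3.9, 7.0), the cyan cube covered √(2.2² + 0.6²) ≈ 2.3 units.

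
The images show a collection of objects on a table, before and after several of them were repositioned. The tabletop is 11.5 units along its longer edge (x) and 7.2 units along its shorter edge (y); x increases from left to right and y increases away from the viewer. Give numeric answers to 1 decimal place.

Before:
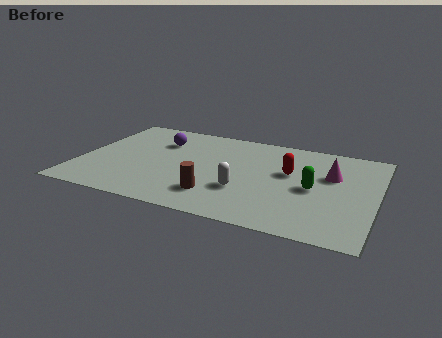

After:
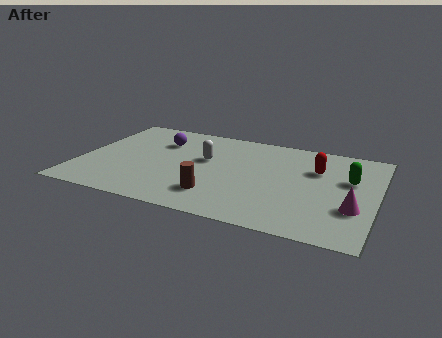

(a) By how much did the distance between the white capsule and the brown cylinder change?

+1.5

The distance was about 1.2 in the first image and 2.7 in the second, so they moved 1.5 units further apart.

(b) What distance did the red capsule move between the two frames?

1.2

The red capsule moved from about (8.1, 4.3) to (9.1, 4.9), a distance of √(1.0² + 0.6²) ≈ 1.2.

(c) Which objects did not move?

the brown cylinder and the purple sphere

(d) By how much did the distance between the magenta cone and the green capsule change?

+0.8

The distance was about 1.3 in the first image and 2.1 in the second, so they moved 0.8 units further apart.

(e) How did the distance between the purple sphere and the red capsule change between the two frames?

+0.9

The distance was about 5.3 in the first image and 6.2 in the second, so they moved 0.9 units further apart.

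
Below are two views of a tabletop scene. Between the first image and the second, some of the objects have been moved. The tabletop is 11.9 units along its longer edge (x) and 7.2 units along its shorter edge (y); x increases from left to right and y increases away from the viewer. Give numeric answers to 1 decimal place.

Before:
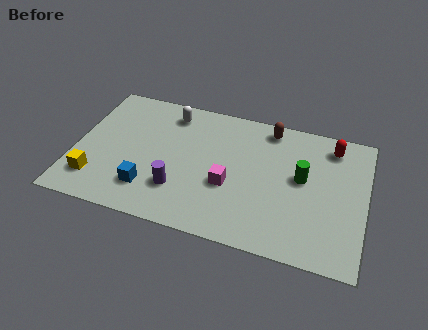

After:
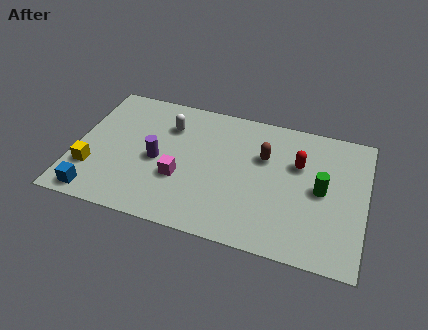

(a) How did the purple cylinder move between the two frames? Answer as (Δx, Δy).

(-1.0, 1.3)

The purple cylinder was at about (4.4, 2.0) and moved to about (3.4, 3.3).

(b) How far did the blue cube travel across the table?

2.3

The blue cube was near (3.2, 1.7) before and (1.1, 0.8) after, so it travelled √(2.1² + 0.9²) ≈ 2.3 units.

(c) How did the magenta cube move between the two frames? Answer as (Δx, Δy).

(-2.0, -0.2)

The magenta cube was at about (6.4, 2.8) and moved to about (4.4, 2.6).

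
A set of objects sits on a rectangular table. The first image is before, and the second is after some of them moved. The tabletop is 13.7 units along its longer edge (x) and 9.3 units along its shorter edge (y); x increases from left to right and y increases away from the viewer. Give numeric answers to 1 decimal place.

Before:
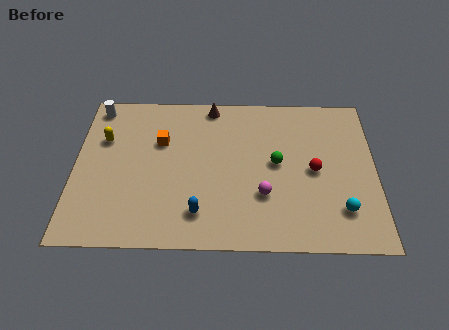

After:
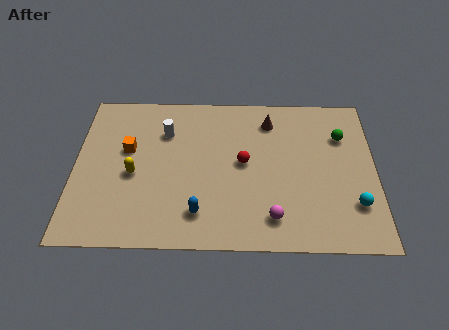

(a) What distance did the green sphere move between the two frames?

3.4

The green sphere was near (9.2, 4.9) before and (12.2, 6.6) after, so it travelled √(3.0² + 1.7²) ≈ 3.4 units.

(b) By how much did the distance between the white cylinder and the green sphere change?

-0.8

Before: roughly 8.9 units apart; after: 8.1. That's 0.8 units closer together.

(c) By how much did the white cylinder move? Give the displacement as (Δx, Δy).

(3.2, -1.5)

From the two frames, the white cylinder sits at roughly (0.9, 8.2) before and (4.1, 6.7) after.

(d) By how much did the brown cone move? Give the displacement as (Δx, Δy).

(2.7, -0.9)

The brown cone started near (6.2, 8.4) and ended near (8.9, 7.5).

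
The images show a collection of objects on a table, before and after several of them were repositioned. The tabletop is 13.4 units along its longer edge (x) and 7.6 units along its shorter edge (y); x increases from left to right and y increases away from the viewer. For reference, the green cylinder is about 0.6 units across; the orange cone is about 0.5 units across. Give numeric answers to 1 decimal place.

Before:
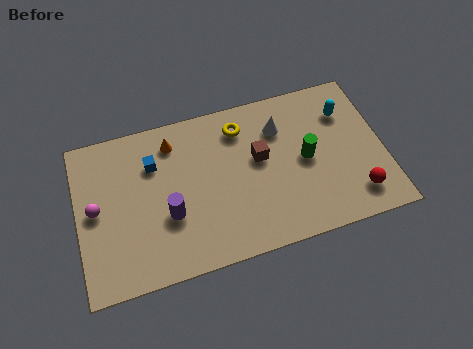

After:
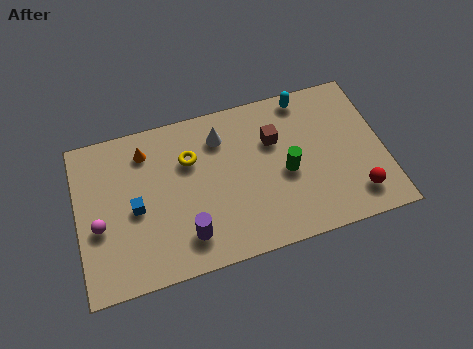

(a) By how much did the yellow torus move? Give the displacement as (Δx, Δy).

(-2.3, -0.9)

The yellow torus was at about (7.3, 6.1) and moved to about (5.0, 5.2).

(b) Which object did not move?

the red sphere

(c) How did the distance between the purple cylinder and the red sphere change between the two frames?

-0.8

Before: roughly 8.2 units apart; after: 7.4. That's 0.8 units closer together.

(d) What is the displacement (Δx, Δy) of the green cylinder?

(-0.9, -0.4)

From the two frames, the green cylinder sits at roughly (10.0, 3.8) before and (9.1, 3.4) after.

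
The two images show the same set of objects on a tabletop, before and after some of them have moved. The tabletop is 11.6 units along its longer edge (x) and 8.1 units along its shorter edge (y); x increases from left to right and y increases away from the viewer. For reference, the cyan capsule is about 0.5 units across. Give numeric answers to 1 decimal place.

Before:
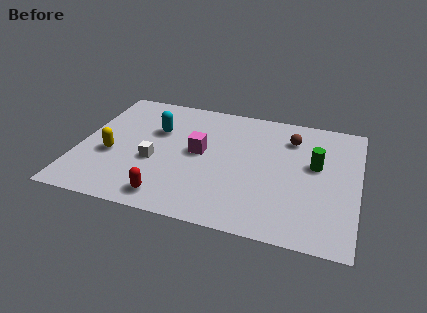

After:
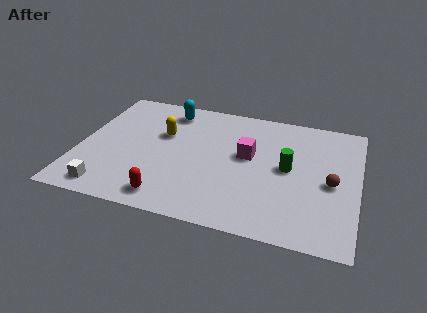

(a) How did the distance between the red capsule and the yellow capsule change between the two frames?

+0.7

Before: roughly 3.3 units apart; after: 4.0. That's 0.7 units further apart.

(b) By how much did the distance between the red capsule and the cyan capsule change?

+1.4

Before: roughly 4.3 units apart; after: 5.7. That's 1.4 units further apart.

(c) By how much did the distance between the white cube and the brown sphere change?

+3.1

The distance was about 6.3 in the first image and 9.4 in the second, so they moved 3.1 units further apart.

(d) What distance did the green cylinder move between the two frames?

1.2

From (9.8, 4.7) to (8.7, 4.2), the green cylinder covered √(1.1² + 0.5²) ≈ 1.2 units.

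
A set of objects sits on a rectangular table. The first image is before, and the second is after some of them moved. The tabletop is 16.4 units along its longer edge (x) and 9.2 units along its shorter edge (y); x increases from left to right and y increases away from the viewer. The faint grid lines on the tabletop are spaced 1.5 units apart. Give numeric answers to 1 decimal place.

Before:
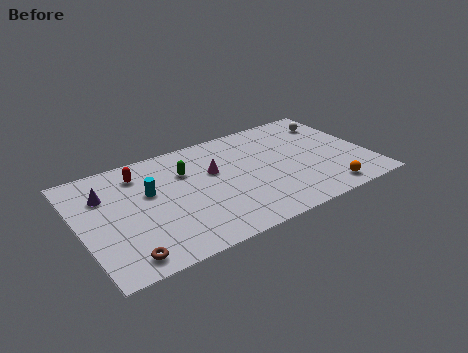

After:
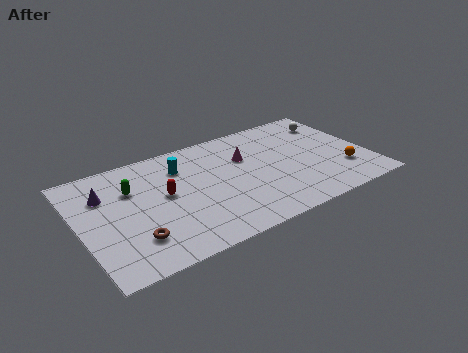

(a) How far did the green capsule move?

3.1

The green capsule moved from about (6.2, 6.4) to (3.1, 6.3), a distance of √(3.1² + 0.1²) ≈ 3.1.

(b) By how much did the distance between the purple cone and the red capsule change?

+1.2

They were about 2.3 units apart before and 3.5 after — 1.2 units further apart.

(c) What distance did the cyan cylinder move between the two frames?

2.4

The cyan cylinder was near (4.0, 5.6) before and (6.0, 6.9) after, so it travelled √(2.0² + 1.3²) ≈ 2.4 units.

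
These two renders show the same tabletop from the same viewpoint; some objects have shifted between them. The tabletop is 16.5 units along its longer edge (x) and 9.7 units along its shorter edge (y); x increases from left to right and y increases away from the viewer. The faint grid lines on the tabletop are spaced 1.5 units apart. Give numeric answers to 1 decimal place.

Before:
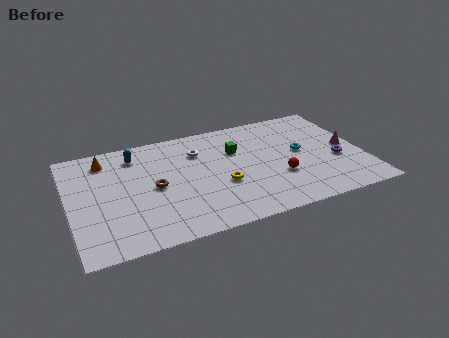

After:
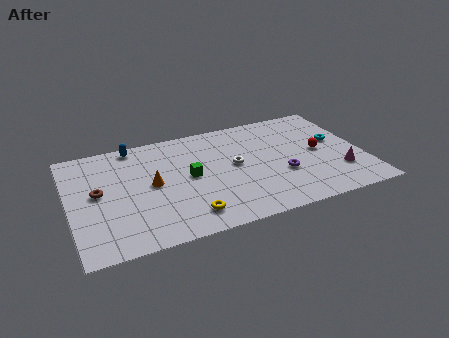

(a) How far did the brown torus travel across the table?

3.1

The brown torus was near (4.7, 4.7) before and (1.6, 5.2) after, so it travelled √(3.1² + 0.5²) ≈ 3.1 units.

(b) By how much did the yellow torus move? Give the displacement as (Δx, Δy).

(-2.1, -2.0)

The yellow torus started near (8.4, 3.7) and ended near (6.3, 1.7).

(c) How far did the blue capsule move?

0.9

From (3.9, 7.9) to (3.9, 8.8), the blue capsule covered √(0.0² + 0.9²) ≈ 0.9 units.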